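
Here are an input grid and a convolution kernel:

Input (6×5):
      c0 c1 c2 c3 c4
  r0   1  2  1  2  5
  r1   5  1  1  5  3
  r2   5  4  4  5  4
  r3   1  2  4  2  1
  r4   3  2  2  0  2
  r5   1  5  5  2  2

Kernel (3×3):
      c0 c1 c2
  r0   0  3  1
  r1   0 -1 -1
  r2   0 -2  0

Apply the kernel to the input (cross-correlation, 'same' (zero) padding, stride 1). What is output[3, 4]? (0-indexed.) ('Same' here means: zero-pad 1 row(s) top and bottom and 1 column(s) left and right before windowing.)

The receptive field on the zero-padded input at this output position is [5 4 0 / 2 1 0 / 0 2 0]. Elementwise product with the kernel and sum: 4·3 + 0·1 + 1·-1 + 0·-1 + 2·-2.

7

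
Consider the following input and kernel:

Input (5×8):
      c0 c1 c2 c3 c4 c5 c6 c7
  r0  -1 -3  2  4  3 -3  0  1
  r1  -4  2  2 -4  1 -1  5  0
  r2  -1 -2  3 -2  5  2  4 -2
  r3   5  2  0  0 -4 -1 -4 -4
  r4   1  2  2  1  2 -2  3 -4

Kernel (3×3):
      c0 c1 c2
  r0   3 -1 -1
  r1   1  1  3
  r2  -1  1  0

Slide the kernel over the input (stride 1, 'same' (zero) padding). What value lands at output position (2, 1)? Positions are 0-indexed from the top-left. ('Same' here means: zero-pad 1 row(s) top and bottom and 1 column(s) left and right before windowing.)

-13

The receptive field on the zero-padded input at this output position is [-4 2 2 / -1 -2 3 / 5 2 0]. Elementwise product with the kernel and sum: -4·3 + 2·-1 + 2·-1 + -1·1 + -2·1 + 3·3 + 5·-1 + 2·1.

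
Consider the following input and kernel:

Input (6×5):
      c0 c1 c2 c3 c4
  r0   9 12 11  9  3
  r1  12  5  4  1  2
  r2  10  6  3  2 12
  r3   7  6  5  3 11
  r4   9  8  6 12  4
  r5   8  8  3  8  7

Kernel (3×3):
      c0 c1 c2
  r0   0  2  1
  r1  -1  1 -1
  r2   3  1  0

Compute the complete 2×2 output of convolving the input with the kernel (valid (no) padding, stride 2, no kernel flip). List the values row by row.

Output[0,0]: The receptive field on the input at this output position is [9 12 11 / 12 5 4 / 10 6 3]. Elementwise product with the kernel and sum: 12·2 + 11·1 + 12·-1 + 5·1 + 4·-1 + 10·3 + 6·1.
Output[0,1]: The receptive field on the input at this output position is [11 9 3 / 4 1 2 / 3 2 12]. Elementwise product with the kernel and sum: 9·2 + 3·1 + 4·-1 + 1·1 + 2·-1 + 3·3 + 2·1.

60 27
44 33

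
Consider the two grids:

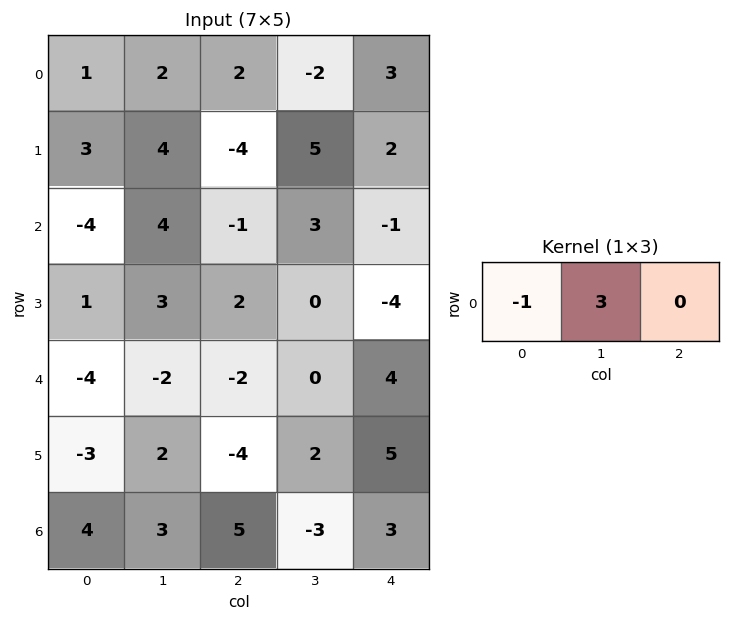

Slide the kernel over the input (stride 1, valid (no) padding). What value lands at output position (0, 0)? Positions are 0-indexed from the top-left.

5

The receptive field on the input at this output position is [1 2 2]. Elementwise product with the kernel and sum: 1·-1 + 2·3.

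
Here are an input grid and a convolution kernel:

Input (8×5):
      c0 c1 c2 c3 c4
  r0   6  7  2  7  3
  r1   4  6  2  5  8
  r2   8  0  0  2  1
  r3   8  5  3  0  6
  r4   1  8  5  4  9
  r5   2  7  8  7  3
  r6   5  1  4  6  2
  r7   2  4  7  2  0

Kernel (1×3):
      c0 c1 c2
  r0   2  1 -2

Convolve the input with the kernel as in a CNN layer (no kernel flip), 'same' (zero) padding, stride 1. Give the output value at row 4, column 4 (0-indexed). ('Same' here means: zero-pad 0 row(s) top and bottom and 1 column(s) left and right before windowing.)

17

The receptive field on the zero-padded input at this output position is [4 9 0]. Elementwise product with the kernel and sum: 4·2 + 9·1 + 0·-2.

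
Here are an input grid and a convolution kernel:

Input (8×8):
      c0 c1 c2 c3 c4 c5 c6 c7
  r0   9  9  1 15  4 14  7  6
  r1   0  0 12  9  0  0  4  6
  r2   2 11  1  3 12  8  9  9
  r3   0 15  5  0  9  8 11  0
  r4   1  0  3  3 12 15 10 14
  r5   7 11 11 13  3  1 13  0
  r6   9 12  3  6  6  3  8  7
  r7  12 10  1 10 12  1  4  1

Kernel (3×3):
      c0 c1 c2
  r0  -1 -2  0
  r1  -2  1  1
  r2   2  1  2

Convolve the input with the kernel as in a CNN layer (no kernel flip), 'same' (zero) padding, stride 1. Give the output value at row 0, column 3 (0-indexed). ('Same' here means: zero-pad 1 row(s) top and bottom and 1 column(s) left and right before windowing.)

50

The receptive field on the zero-padded input at this output position is [0 0 0 / 1 15 4 / 12 9 0]. Elementwise product with the kernel and sum: 0·-1 + 0·-2 + 1·-2 + 15·1 + 4·1 + 12·2 + 9·1 + 0·2.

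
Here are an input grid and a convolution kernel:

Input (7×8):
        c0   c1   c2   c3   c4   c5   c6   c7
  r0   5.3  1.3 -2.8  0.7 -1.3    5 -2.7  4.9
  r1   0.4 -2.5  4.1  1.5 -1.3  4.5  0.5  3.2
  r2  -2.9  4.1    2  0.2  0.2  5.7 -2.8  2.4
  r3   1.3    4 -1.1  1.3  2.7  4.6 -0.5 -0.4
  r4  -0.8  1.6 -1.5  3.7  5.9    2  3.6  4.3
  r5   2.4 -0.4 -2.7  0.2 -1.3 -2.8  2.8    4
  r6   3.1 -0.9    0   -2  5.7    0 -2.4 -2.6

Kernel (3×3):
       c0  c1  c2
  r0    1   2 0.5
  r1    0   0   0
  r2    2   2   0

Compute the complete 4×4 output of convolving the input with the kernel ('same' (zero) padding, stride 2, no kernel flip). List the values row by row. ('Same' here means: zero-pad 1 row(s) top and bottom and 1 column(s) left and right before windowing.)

0.8 3.2 0.4 10
2.15 12.25 9.15 15.3
9.4 -3.75 6.8 3.4
4.6 -5.7 -3.8 4.8

Output[0,0]: The receptive field on the zero-padded input at this output position is [0 0 0 / 0 5.3 1.3 / 0 0.4 -2.5]. Elementwise product with the kernel and sum: 0·1 + 0·2 + 0·0.5 + 0·2 + 0.4·2.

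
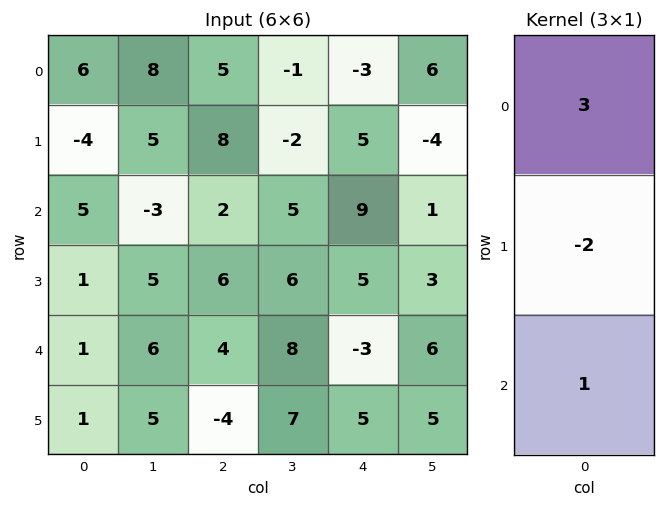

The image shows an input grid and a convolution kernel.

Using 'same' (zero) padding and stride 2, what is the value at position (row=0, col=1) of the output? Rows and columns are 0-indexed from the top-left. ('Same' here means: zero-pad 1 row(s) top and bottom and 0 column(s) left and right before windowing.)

The receptive field on the zero-padded input at this output position is [0 / 5 / 8]. Elementwise product with the kernel and sum: 0·3 + 5·-2 + 8·1.

-2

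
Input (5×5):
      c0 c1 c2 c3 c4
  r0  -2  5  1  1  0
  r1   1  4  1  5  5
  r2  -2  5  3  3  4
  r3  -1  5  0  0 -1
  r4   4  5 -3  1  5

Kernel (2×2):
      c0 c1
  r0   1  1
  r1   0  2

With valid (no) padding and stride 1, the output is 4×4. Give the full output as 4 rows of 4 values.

11 8 12 11
15 11 12 18
13 8 6 5
14 -1 2 9

Output[0,0]: The receptive field on the input at this output position is [-2 5 / 1 4]. Elementwise product with the kernel and sum: -2·1 + 5·1 + 4·2.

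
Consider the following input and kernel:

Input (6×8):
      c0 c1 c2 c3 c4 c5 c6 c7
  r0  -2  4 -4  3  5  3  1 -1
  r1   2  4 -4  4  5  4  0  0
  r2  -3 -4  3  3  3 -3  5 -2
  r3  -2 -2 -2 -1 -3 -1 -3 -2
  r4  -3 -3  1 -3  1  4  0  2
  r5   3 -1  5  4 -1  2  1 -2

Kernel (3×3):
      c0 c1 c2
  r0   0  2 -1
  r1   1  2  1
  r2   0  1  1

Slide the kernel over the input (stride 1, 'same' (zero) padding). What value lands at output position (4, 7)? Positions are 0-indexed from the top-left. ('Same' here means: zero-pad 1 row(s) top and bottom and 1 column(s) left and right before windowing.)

-2

The receptive field on the zero-padded input at this output position is [-3 -2 0 / 0 2 0 / 1 -2 0]. Elementwise product with the kernel and sum: -2·2 + 0·-1 + 0·1 + 2·2 + 0·1 + -2·1 + 0·1.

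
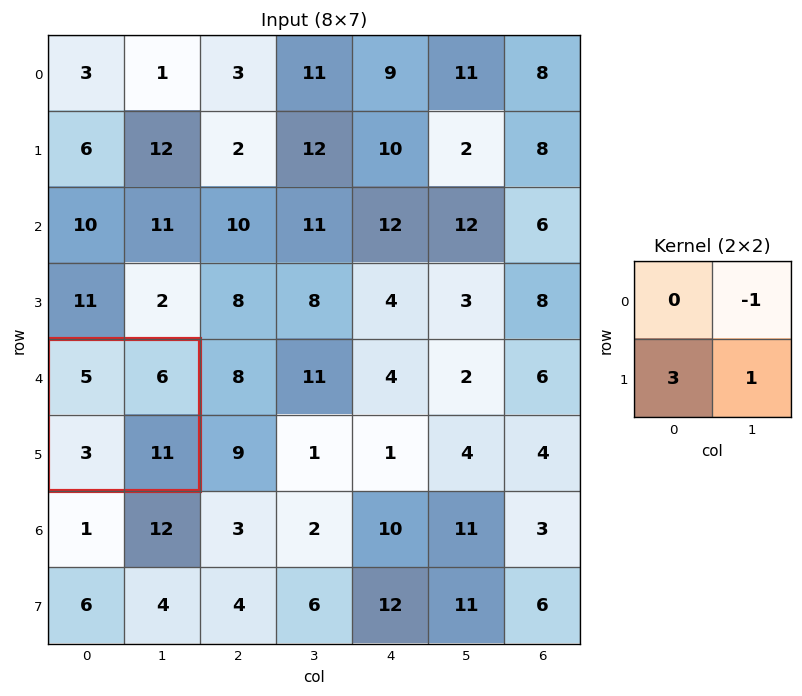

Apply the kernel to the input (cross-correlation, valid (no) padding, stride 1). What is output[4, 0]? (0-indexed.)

The receptive field on the input at this output position is [5 6 / 3 11]. Elementwise product with the kernel and sum: 6·-1 + 3·3 + 11·1.

14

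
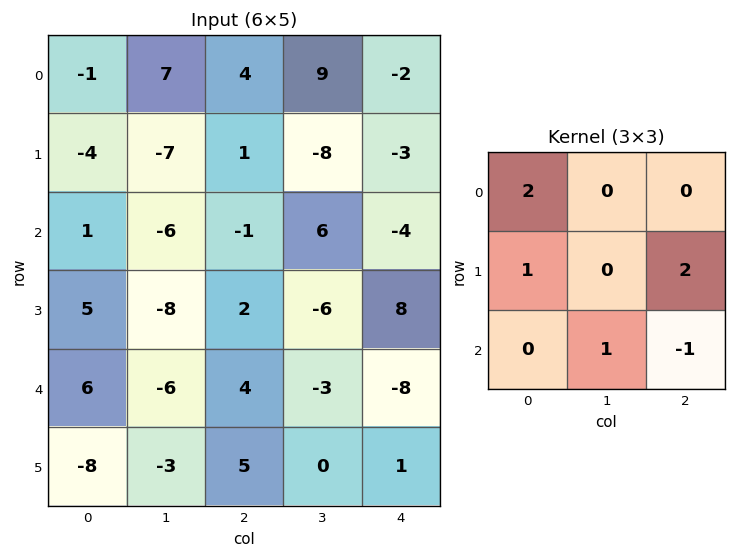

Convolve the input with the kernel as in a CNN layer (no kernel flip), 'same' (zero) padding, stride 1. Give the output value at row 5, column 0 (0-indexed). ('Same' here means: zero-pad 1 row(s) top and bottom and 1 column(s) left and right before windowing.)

-6

The receptive field on the zero-padded input at this output position is [0 6 -6 / 0 -8 -3 / 0 0 0]. Elementwise product with the kernel and sum: 0·2 + 0·1 + -3·2 + 0·1 + 0·-1.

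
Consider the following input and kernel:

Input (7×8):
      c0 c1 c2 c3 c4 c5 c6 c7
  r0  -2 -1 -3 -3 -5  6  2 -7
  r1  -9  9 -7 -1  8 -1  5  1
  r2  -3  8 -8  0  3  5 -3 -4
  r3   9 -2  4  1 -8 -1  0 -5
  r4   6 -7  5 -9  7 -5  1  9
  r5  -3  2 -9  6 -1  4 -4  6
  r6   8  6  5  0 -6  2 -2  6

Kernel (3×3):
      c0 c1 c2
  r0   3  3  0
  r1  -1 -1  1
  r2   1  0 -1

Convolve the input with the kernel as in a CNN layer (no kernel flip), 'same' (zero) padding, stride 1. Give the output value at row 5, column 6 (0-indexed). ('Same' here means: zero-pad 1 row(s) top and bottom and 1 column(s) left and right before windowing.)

-10

The receptive field on the zero-padded input at this output position is [-5 1 9 / 4 -4 6 / 2 -2 6]. Elementwise product with the kernel and sum: -5·3 + 1·3 + 4·-1 + -4·-1 + 6·1 + 2·1 + 6·-1.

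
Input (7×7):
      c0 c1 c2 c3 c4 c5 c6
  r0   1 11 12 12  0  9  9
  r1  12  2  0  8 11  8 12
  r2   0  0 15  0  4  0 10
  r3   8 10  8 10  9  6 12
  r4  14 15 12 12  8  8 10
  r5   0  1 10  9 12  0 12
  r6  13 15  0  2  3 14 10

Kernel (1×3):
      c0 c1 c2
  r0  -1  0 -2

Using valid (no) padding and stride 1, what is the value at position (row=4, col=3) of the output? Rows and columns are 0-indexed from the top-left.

The receptive field on the input at this output position is [12 8 8]. Elementwise product with the kernel and sum: 12·-1 + 8·-2.

-28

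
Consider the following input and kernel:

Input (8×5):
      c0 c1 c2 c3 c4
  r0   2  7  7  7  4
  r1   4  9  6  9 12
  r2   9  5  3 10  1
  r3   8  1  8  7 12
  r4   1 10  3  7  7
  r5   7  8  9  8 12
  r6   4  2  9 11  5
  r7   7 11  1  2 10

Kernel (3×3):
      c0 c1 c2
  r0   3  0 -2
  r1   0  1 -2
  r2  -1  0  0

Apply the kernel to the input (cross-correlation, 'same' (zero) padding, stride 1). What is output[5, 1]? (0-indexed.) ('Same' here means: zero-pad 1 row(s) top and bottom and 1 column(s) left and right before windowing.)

The receptive field on the zero-padded input at this output position is [1 10 3 / 7 8 9 / 4 2 9]. Elementwise product with the kernel and sum: 1·3 + 3·-2 + 8·1 + 9·-2 + 4·-1.

-17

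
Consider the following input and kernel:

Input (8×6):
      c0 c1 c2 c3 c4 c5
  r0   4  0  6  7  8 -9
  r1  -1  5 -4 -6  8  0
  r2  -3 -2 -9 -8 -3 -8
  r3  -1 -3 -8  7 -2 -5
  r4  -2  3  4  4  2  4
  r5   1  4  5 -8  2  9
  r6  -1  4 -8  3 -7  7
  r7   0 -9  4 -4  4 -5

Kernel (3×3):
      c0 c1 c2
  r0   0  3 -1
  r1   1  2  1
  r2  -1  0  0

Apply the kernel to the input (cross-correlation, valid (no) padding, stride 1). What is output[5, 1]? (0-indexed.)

23

The receptive field on the input at this output position is [4 5 -8 / 4 -8 3 / -9 4 -4]. Elementwise product with the kernel and sum: 5·3 + -8·-1 + 4·1 + -8·2 + 3·1 + -9·-1.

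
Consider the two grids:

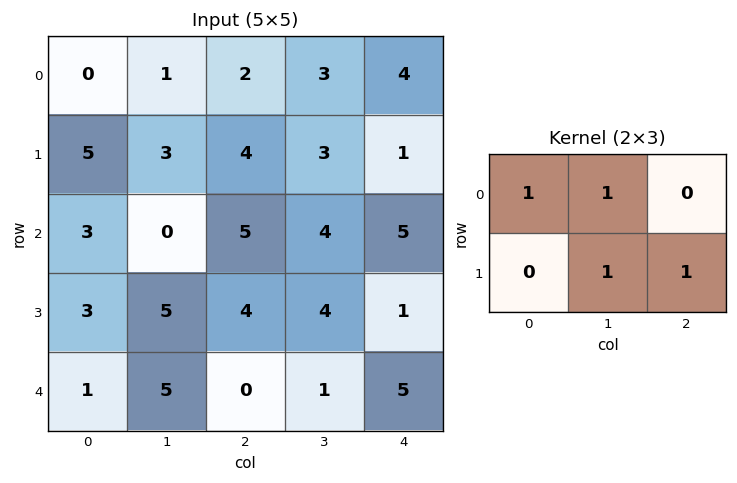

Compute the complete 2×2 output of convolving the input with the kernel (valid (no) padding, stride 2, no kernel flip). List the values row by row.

8 9
12 14

Output[0,0]: The receptive field on the input at this output position is [0 1 2 / 5 3 4]. Elementwise product with the kernel and sum: 0·1 + 1·1 + 3·1 + 4·1.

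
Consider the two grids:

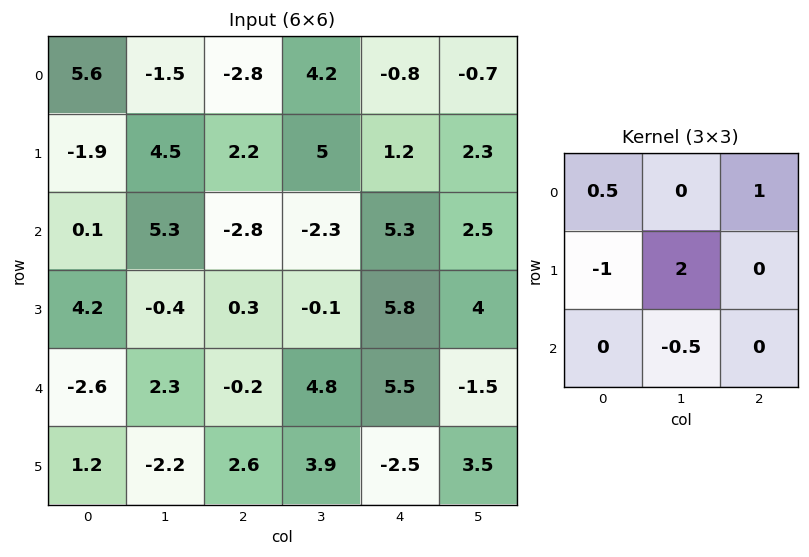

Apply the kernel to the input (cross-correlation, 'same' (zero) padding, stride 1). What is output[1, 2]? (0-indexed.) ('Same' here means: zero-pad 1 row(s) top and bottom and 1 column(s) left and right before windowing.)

4.75

The receptive field on the zero-padded input at this output position is [-1.5 -2.8 4.2 / 4.5 2.2 5 / 5.3 -2.8 -2.3]. Elementwise product with the kernel and sum: -1.5·0.5 + 4.2·1 + 4.5·-1 + 2.2·2 + -2.8·-0.5.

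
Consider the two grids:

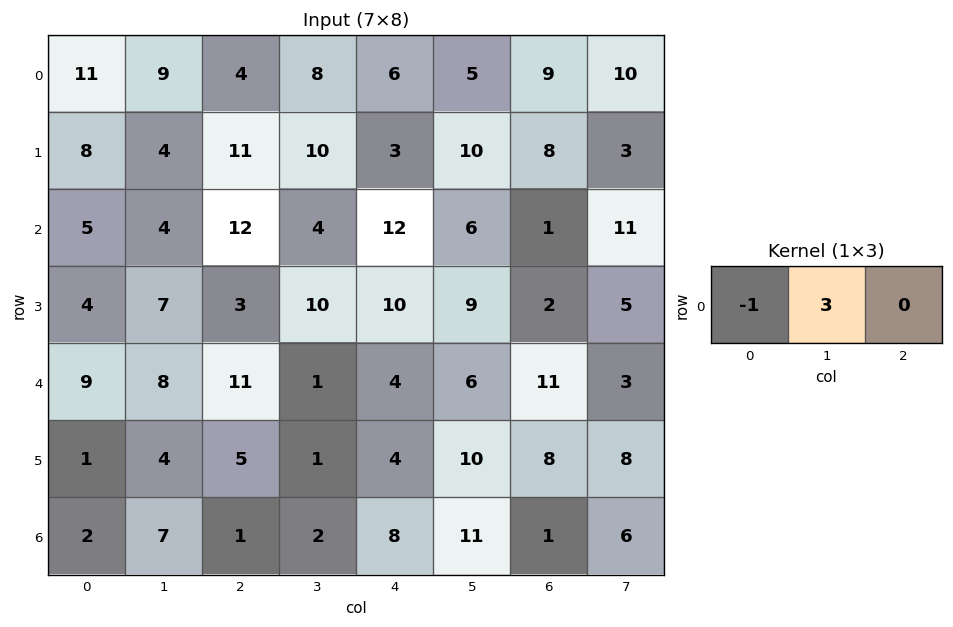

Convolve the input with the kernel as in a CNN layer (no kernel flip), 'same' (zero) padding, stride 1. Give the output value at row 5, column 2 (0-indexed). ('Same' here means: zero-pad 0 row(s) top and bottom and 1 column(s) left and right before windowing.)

11

The receptive field on the zero-padded input at this output position is [4 5 1]. Elementwise product with the kernel and sum: 4·-1 + 5·3.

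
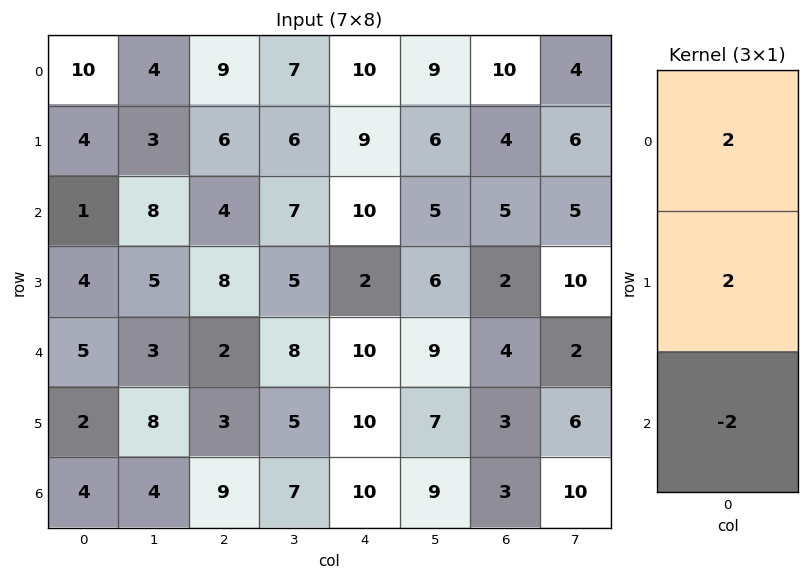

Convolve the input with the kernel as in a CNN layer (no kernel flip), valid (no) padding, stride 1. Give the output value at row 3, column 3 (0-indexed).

16

The receptive field on the input at this output position is [5 / 8 / 5]. Elementwise product with the kernel and sum: 5·2 + 8·2 + 5·-2.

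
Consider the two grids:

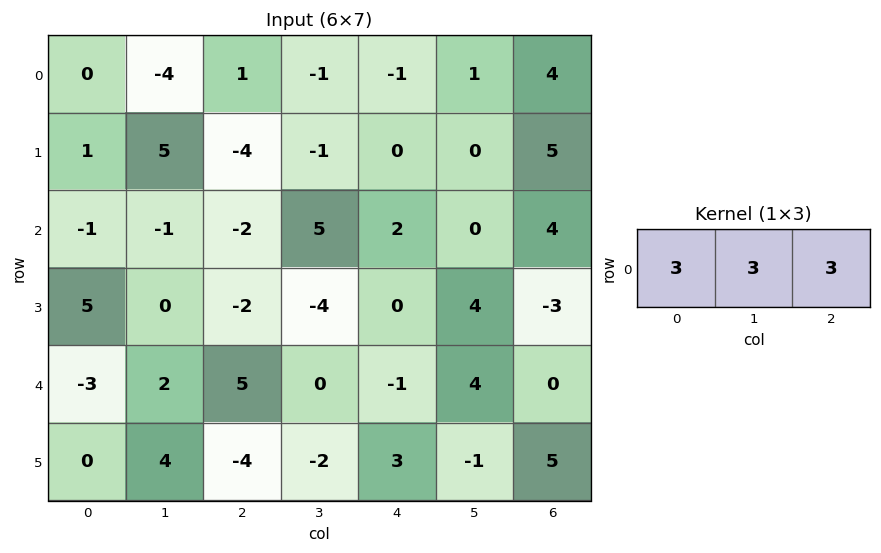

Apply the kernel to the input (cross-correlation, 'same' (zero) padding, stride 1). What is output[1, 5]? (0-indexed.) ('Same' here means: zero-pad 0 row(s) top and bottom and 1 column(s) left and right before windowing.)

The receptive field on the zero-padded input at this output position is [0 0 5]. Elementwise product with the kernel and sum: 0·3 + 0·3 + 5·3.

15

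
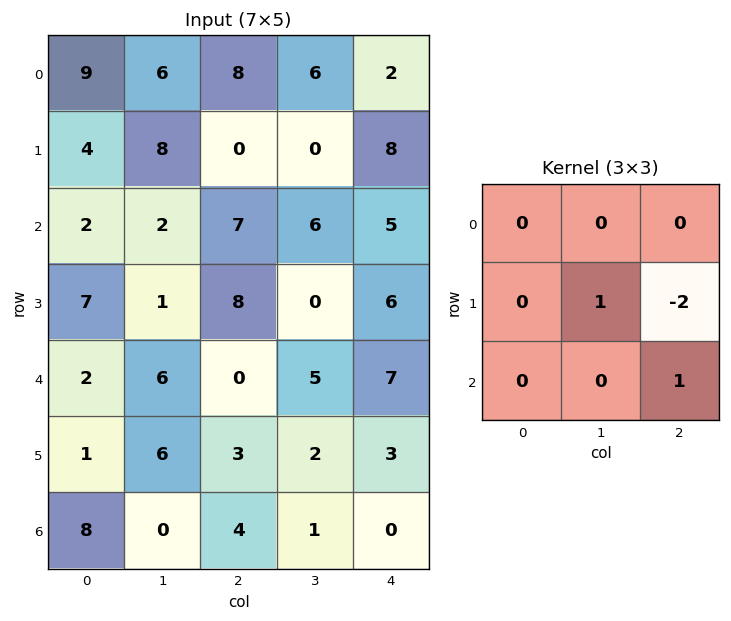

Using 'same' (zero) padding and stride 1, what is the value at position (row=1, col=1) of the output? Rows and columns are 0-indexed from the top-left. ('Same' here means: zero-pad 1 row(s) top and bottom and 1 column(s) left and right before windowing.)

The receptive field on the zero-padded input at this output position is [9 6 8 / 4 8 0 / 2 2 7]. Elementwise product with the kernel and sum: 8·1 + 0·-2 + 7·1.

15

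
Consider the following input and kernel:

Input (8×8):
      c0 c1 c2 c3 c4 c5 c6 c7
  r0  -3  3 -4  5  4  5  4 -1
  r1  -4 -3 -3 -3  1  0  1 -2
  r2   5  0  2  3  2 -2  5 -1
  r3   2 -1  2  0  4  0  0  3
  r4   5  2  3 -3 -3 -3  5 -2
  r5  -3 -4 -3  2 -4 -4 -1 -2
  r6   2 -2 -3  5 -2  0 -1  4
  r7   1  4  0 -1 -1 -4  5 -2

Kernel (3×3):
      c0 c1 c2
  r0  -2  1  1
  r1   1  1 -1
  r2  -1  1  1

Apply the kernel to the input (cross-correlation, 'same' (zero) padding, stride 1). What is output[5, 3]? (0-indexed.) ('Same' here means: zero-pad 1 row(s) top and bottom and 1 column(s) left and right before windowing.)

-3

The receptive field on the zero-padded input at this output position is [3 -3 -3 / -3 2 -4 / -3 5 -2]. Elementwise product with the kernel and sum: 3·-2 + -3·1 + -3·1 + -3·1 + 2·1 + -4·-1 + -3·-1 + 5·1 + -2·1.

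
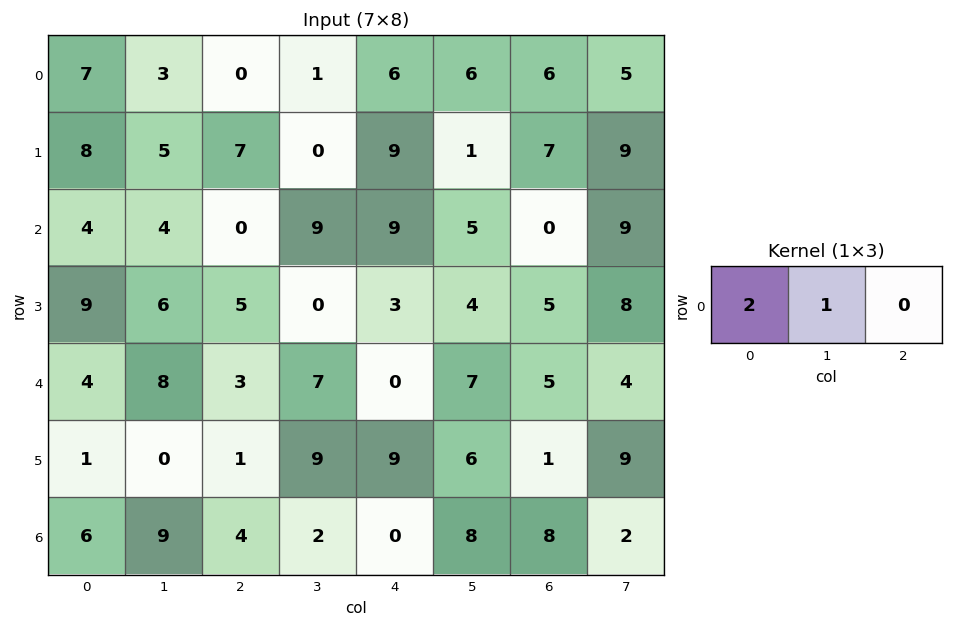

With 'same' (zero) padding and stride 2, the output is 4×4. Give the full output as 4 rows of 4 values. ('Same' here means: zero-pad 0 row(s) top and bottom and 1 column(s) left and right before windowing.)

7 6 8 18
4 8 27 10
4 19 14 19
6 22 4 24

Output[0,0]: The receptive field on the zero-padded input at this output position is [0 7 3]. Elementwise product with the kernel and sum: 0·2 + 7·1.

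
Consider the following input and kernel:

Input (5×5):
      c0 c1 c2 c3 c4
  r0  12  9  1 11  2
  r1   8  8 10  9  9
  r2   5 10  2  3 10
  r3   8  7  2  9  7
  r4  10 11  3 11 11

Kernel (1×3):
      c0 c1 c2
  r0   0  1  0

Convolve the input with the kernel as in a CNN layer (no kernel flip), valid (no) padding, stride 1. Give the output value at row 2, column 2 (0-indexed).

3

The receptive field on the input at this output position is [2 3 10]. Elementwise product with the kernel and sum: 3·1.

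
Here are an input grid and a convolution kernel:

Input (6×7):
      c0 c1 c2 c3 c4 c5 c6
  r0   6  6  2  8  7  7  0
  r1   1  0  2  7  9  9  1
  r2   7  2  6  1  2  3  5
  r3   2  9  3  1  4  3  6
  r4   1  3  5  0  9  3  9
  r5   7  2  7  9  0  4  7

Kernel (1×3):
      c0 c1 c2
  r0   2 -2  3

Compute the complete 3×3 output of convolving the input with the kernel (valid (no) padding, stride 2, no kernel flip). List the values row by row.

Output[0,0]: The receptive field on the input at this output position is [6 6 2]. Elementwise product with the kernel and sum: 6·2 + 6·-2 + 2·3.

6 9 0
28 16 13
11 37 39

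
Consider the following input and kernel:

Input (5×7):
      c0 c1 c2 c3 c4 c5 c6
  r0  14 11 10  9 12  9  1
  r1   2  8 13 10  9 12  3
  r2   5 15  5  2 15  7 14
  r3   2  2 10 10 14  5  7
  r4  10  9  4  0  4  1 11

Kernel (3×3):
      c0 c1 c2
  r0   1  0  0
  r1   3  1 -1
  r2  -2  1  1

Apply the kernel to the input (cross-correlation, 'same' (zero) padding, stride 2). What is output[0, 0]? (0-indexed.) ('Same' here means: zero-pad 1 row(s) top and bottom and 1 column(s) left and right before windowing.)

13

The receptive field on the zero-padded input at this output position is [0 0 0 / 0 14 11 / 0 2 8]. Elementwise product with the kernel and sum: 0·1 + 0·3 + 14·1 + 11·-1 + 0·-2 + 2·1 + 8·1.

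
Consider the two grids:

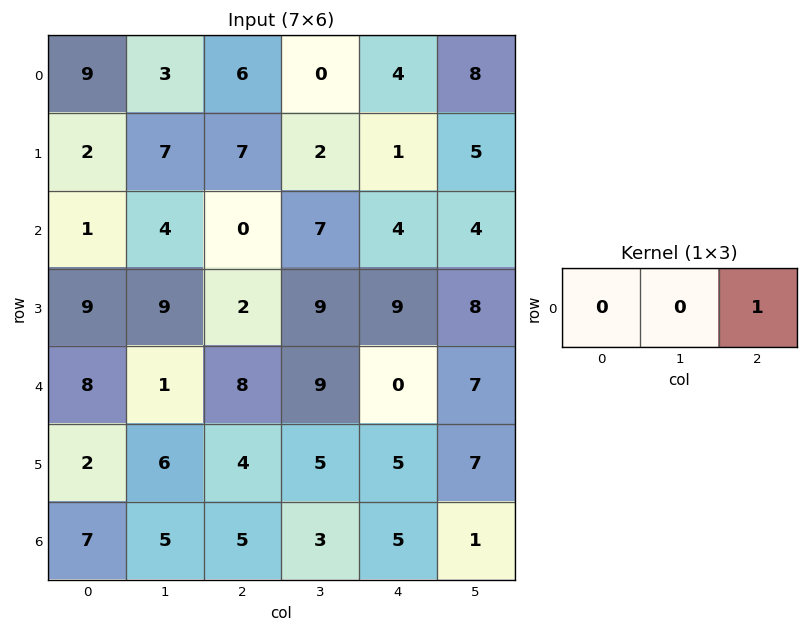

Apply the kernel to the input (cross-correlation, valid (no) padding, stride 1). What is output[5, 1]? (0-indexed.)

5

The receptive field on the input at this output position is [6 4 5]. Elementwise product with the kernel and sum: 5·1.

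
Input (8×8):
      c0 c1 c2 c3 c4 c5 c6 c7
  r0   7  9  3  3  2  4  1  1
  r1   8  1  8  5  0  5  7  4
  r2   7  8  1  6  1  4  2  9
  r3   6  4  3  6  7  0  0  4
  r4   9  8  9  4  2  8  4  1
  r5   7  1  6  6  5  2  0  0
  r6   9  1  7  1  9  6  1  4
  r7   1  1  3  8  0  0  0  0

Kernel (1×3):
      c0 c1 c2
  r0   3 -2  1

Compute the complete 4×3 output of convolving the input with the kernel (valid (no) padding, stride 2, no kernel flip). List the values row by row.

6 5 -1
6 -8 -3
20 21 -6
32 28 16

Output[0,0]: The receptive field on the input at this output position is [7 9 3]. Elementwise product with the kernel and sum: 7·3 + 9·-2 + 3·1.
Output[0,1]: The receptive field on the input at this output position is [3 3 2]. Elementwise product with the kernel and sum: 3·3 + 3·-2 + 2·1.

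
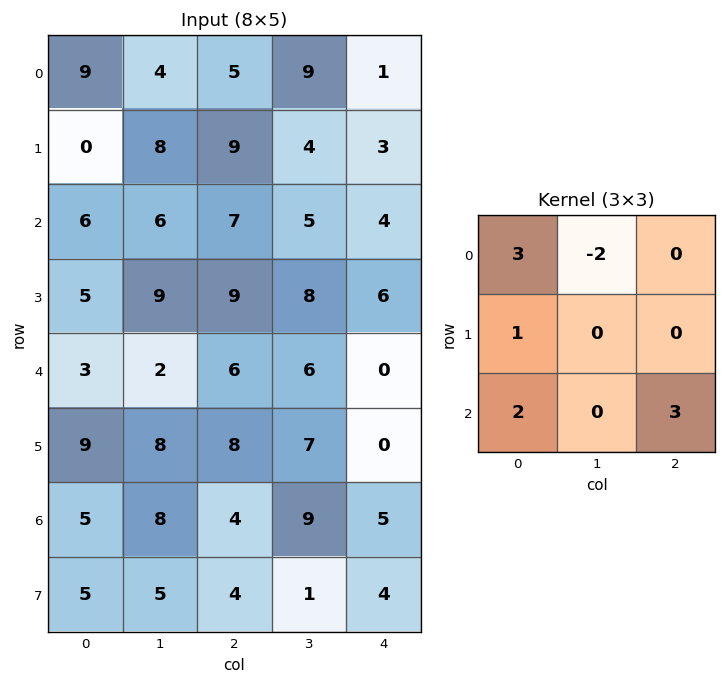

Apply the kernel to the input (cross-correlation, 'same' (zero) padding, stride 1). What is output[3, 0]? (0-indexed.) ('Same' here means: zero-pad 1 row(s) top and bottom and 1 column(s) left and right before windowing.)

-6

The receptive field on the zero-padded input at this output position is [0 6 6 / 0 5 9 / 0 3 2]. Elementwise product with the kernel and sum: 0·3 + 6·-2 + 0·1 + 0·2 + 2·3.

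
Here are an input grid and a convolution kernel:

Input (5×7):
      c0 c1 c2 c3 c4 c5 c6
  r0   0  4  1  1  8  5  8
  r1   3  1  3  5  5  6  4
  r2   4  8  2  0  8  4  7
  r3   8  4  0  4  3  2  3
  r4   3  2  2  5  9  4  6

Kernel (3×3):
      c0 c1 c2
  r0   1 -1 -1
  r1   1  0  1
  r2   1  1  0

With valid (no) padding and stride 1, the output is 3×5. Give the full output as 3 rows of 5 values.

Output[0,0]: The receptive field on the input at this output position is [0 4 1 / 3 1 3 / 4 8 2]. Elementwise product with the kernel and sum: 0·1 + 4·-1 + 1·-1 + 3·1 + 3·1 + 4·1 + 8·1.

13 18 2 7 16
17 5 7 5 15
7 18 4 8 16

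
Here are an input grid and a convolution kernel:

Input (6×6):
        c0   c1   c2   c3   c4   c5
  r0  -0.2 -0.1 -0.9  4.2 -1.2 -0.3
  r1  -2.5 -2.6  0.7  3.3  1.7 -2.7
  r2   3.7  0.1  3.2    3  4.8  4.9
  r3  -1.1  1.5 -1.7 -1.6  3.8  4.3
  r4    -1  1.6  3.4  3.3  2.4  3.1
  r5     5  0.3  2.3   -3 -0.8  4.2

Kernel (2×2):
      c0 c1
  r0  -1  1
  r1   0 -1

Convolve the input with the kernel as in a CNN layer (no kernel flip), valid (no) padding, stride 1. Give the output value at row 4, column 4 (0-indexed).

The receptive field on the input at this output position is [2.4 3.1 / -0.8 4.2]. Elementwise product with the kernel and sum: 2.4·-1 + 3.1·1 + 4.2·-1.

-3.5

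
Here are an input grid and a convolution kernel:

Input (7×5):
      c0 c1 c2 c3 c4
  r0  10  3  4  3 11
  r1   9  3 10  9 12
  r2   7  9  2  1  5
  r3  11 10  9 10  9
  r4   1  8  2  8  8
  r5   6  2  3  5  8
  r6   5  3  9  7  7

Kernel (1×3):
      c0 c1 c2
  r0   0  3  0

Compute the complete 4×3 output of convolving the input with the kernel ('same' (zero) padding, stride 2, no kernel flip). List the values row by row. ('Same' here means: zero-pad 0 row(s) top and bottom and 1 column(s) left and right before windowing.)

Output[0,0]: The receptive field on the zero-padded input at this output position is [0 10 3]. Elementwise product with the kernel and sum: 10·3.
Output[0,1]: The receptive field on the zero-padded input at this output position is [3 4 3]. Elementwise product with the kernel and sum: 4·3.

30 12 33
21 6 15
3 6 24
15 27 21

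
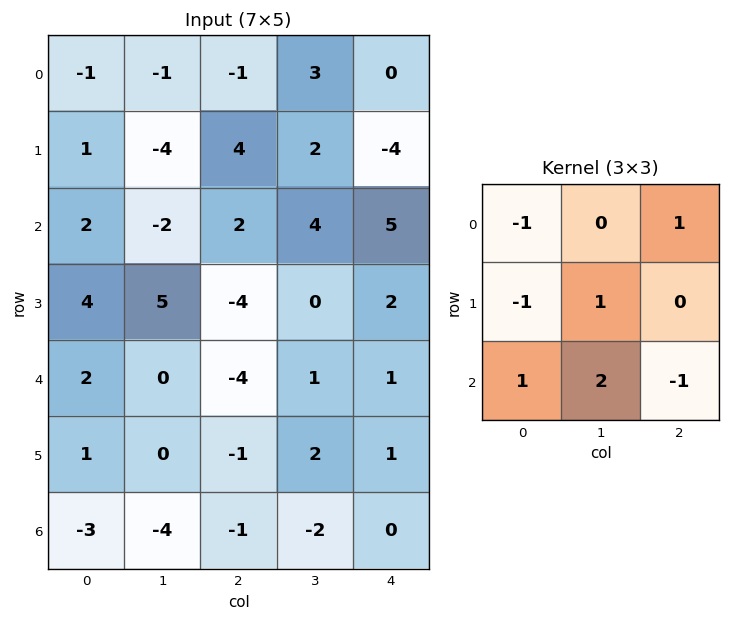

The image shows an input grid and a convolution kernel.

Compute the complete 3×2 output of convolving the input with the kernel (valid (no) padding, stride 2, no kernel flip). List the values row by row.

-9 4
7 4
-17 3

Output[0,0]: The receptive field on the input at this output position is [-1 -1 -1 / 1 -4 4 / 2 -2 2]. Elementwise product with the kernel and sum: -1·-1 + -1·1 + 1·-1 + -4·1 + 2·1 + -2·2 + 2·-1.
Output[0,1]: The receptive field on the input at this output position is [-1 3 0 / 4 2 -4 / 2 4 5]. Elementwise product with the kernel and sum: -1·-1 + 0·1 + 4·-1 + 2·1 + 2·1 + 4·2 + 5·-1.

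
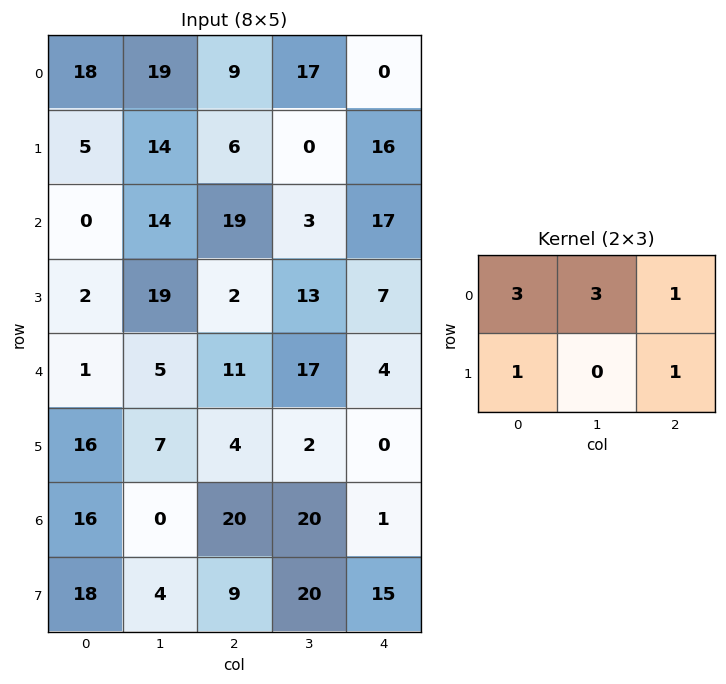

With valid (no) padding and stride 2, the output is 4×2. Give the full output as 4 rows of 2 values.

131 100
65 92
49 92
95 145

Output[0,0]: The receptive field on the input at this output position is [18 19 9 / 5 14 6]. Elementwise product with the kernel and sum: 18·3 + 19·3 + 9·1 + 5·1 + 6·1.
Output[0,1]: The receptive field on the input at this output position is [9 17 0 / 6 0 16]. Elementwise product with the kernel and sum: 9·3 + 17·3 + 0·1 + 6·1 + 16·1.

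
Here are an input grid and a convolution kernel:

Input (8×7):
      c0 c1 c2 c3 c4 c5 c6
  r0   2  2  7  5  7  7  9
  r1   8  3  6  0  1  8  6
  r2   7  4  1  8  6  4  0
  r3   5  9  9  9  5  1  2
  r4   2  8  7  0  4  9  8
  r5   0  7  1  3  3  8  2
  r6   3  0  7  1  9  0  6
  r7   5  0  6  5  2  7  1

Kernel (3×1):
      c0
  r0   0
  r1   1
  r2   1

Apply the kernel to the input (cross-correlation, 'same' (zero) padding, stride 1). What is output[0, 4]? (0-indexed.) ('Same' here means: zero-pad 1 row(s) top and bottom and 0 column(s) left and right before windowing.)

The receptive field on the zero-padded input at this output position is [0 / 7 / 1]. Elementwise product with the kernel and sum: 7·1 + 1·1.

8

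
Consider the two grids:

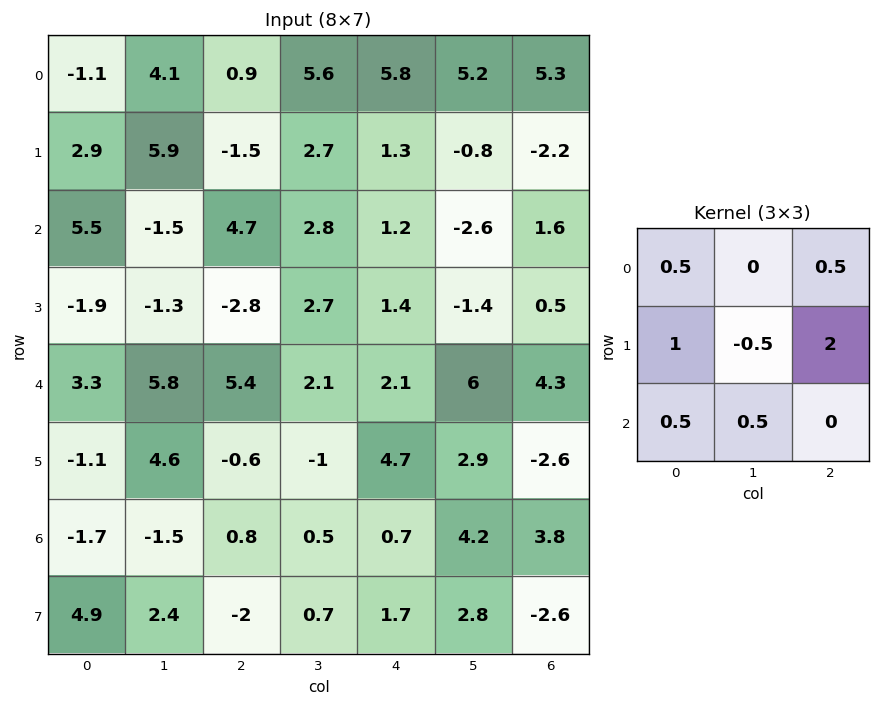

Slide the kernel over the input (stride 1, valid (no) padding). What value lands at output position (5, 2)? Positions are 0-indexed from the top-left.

The receptive field on the input at this output position is [-0.6 -1 4.7 / 0.8 0.5 0.7 / -2 0.7 1.7]. Elementwise product with the kernel and sum: -0.6·0.5 + 4.7·0.5 + 0.8·1 + 0.5·-0.5 + 0.7·2 + -2·0.5 + 0.7·0.5.

3.35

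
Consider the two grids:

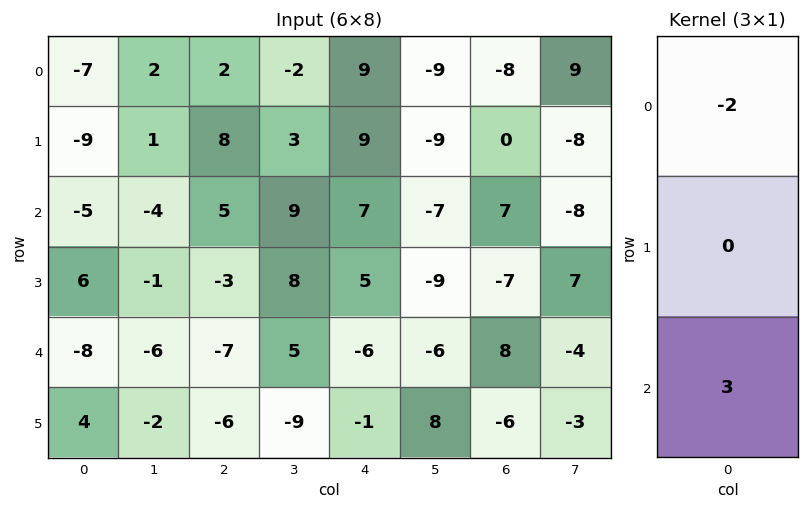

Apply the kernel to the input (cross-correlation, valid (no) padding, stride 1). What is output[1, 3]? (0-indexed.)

18

The receptive field on the input at this output position is [3 / 9 / 8]. Elementwise product with the kernel and sum: 3·-2 + 8·3.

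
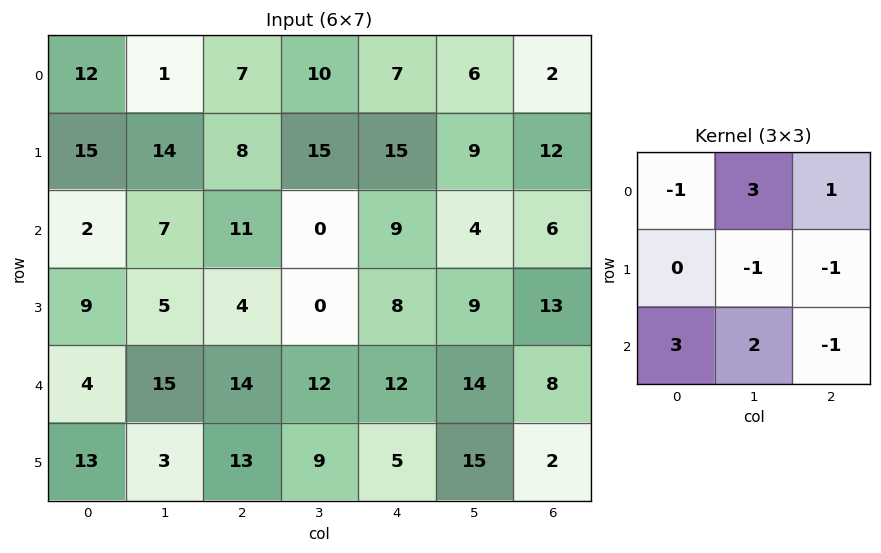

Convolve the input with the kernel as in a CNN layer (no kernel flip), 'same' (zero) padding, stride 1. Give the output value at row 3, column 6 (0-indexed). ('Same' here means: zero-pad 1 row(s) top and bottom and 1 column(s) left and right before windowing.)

The receptive field on the zero-padded input at this output position is [4 6 0 / 9 13 0 / 14 8 0]. Elementwise product with the kernel and sum: 4·-1 + 6·3 + 0·1 + 13·-1 + 0·-1 + 14·3 + 8·2 + 0·-1.

59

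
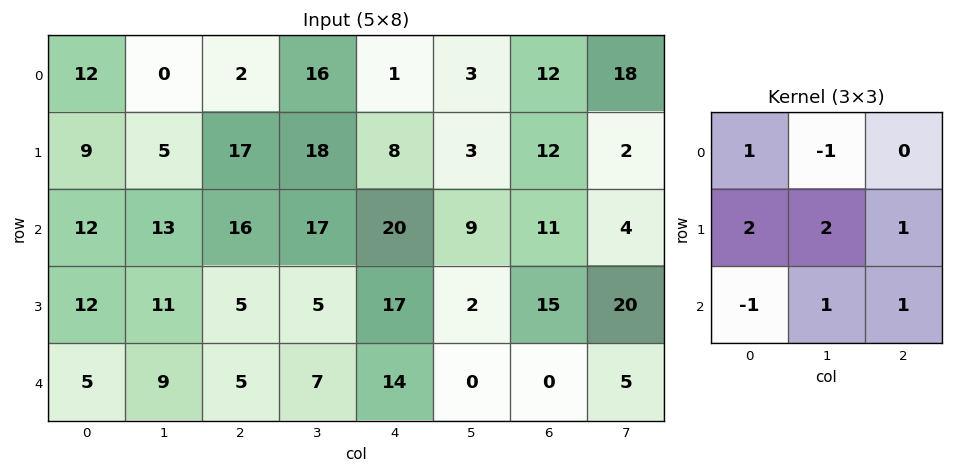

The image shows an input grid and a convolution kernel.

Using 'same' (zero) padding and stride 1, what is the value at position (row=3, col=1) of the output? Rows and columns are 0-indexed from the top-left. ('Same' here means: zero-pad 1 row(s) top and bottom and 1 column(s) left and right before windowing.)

59

The receptive field on the zero-padded input at this output position is [12 13 16 / 12 11 5 / 5 9 5]. Elementwise product with the kernel and sum: 12·1 + 13·-1 + 12·2 + 11·2 + 5·1 + 5·-1 + 9·1 + 5·1.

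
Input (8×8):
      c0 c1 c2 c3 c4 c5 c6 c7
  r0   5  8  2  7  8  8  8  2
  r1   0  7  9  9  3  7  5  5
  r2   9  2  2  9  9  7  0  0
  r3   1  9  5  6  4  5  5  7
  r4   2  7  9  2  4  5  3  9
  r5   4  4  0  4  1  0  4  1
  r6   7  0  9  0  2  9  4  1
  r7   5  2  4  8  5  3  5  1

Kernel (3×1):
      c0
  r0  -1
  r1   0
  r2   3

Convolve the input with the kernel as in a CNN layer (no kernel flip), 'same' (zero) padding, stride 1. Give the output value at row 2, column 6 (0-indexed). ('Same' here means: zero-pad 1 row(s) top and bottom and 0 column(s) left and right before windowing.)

10

The receptive field on the zero-padded input at this output position is [5 / 0 / 5]. Elementwise product with the kernel and sum: 5·-1 + 5·3.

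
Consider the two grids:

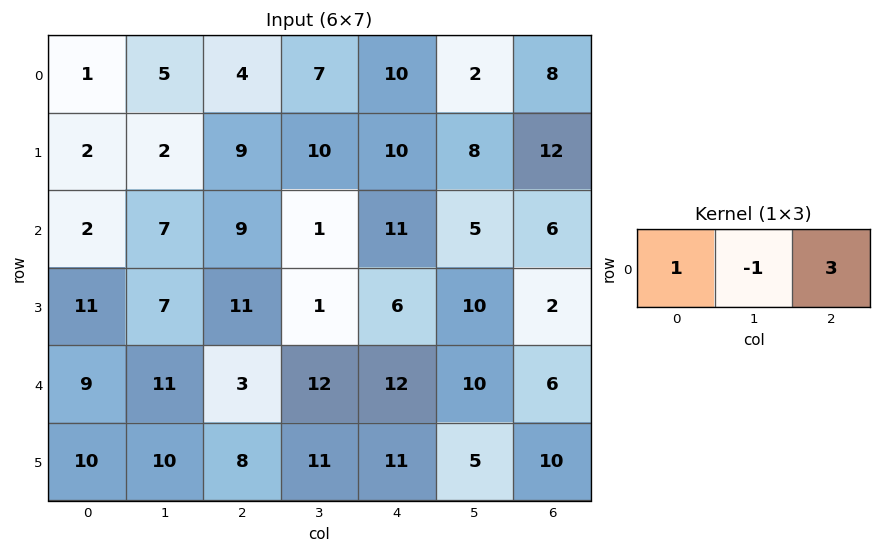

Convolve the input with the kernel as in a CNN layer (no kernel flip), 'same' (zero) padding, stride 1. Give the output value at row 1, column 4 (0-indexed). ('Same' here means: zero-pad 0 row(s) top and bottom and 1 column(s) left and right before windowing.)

24

The receptive field on the zero-padded input at this output position is [10 10 8]. Elementwise product with the kernel and sum: 10·1 + 10·-1 + 8·3.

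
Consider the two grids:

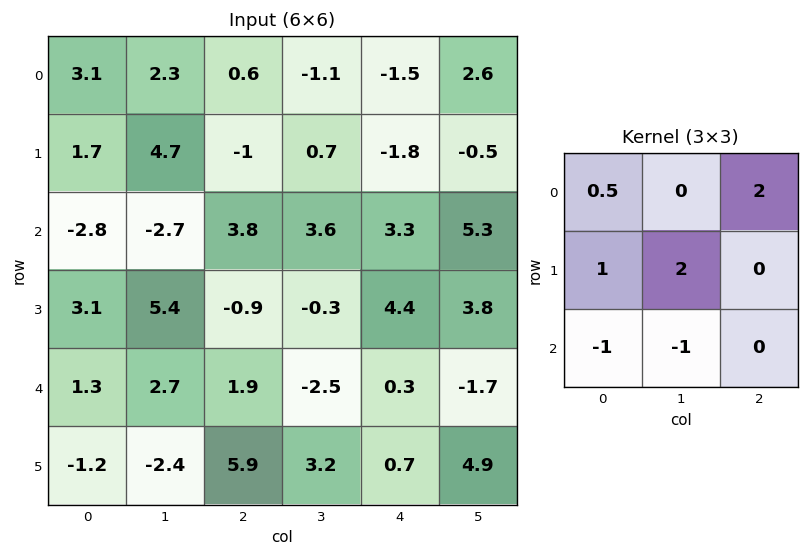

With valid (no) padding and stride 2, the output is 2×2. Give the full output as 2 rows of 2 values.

Output[0,0]: The receptive field on the input at this output position is [3.1 2.3 0.6 / 1.7 4.7 -1 / -2.8 -2.7 3.8]. Elementwise product with the kernel and sum: 3.1·0.5 + 0.6·2 + 1.7·1 + 4.7·2 + -2.8·-1 + -2.7·-1.
Output[0,1]: The receptive field on the input at this output position is [0.6 -1.1 -1.5 / -1 0.7 -1.8 / 3.8 3.6 3.3]. Elementwise product with the kernel and sum: 0.6·0.5 + -1.5·2 + -1·1 + 0.7·2 + 3.8·-1 + 3.6·-1.

19.35 -9.7
16.1 7.6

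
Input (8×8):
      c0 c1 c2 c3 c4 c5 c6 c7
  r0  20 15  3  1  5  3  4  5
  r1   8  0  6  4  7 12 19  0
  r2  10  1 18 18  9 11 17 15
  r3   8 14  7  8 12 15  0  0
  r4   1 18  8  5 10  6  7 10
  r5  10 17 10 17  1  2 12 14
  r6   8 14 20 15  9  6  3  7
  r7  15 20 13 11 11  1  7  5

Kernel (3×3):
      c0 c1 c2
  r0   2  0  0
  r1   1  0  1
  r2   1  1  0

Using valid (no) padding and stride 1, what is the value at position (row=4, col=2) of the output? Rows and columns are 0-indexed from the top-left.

62

The receptive field on the input at this output position is [8 5 10 / 10 17 1 / 20 15 9]. Elementwise product with the kernel and sum: 8·2 + 10·1 + 1·1 + 20·1 + 15·1.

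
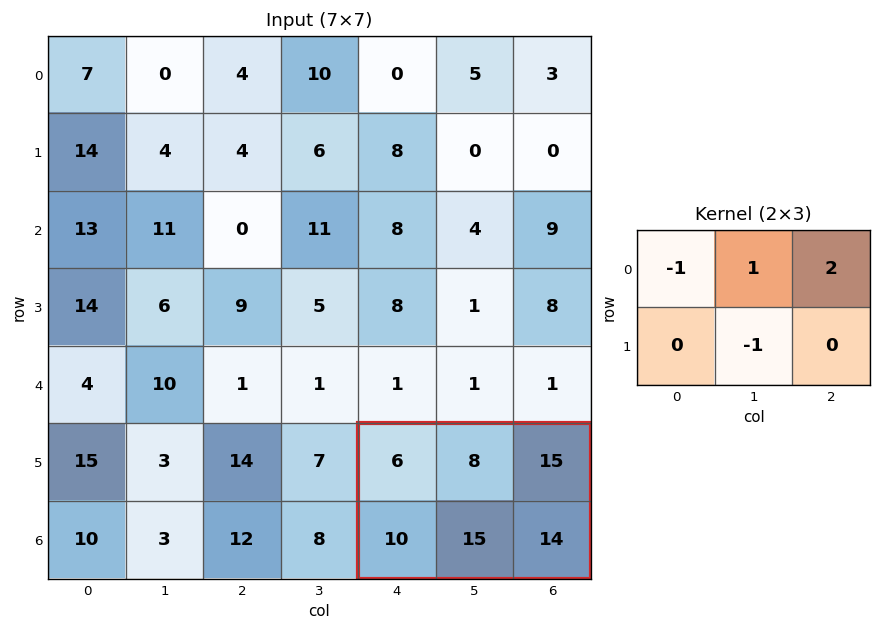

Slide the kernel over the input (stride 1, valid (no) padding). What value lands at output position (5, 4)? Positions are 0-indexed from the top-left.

The receptive field on the input at this output position is [6 8 15 / 10 15 14]. Elementwise product with the kernel and sum: 6·-1 + 8·1 + 15·2 + 15·-1.

17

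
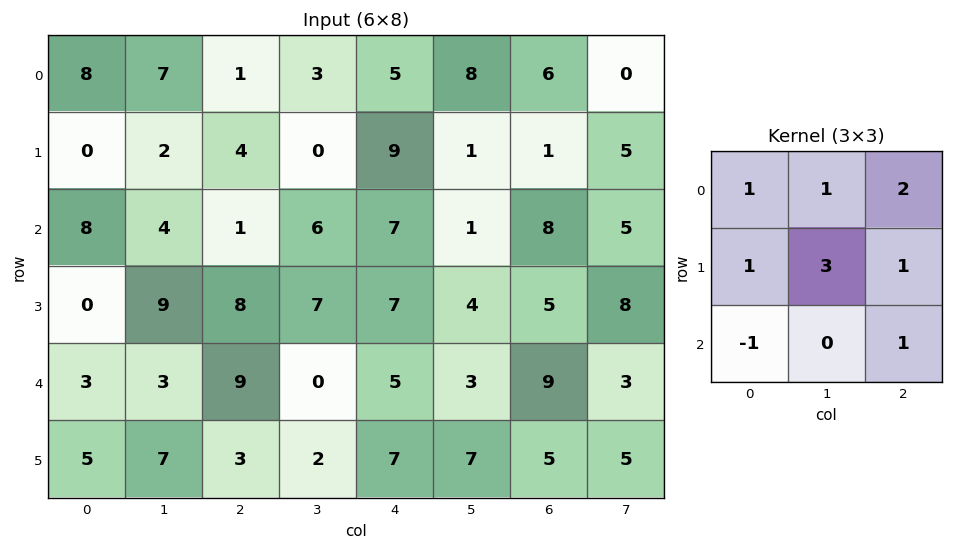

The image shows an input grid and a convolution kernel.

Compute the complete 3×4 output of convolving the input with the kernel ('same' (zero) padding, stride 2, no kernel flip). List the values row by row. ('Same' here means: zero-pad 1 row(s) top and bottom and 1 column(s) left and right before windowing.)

33 11 27 30
41 17 36 46
37 56 45 56

Output[0,0]: The receptive field on the zero-padded input at this output position is [0 0 0 / 0 8 7 / 0 0 2]. Elementwise product with the kernel and sum: 0·1 + 0·1 + 0·2 + 0·1 + 8·3 + 7·1 + 0·-1 + 2·1.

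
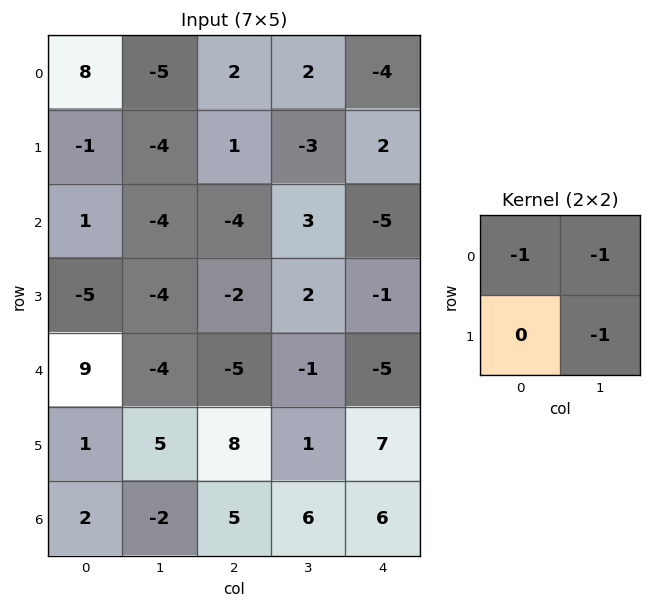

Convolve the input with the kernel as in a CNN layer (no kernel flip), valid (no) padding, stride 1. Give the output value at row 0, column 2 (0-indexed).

The receptive field on the input at this output position is [2 2 / 1 -3]. Elementwise product with the kernel and sum: 2·-1 + 2·-1 + -3·-1.

-1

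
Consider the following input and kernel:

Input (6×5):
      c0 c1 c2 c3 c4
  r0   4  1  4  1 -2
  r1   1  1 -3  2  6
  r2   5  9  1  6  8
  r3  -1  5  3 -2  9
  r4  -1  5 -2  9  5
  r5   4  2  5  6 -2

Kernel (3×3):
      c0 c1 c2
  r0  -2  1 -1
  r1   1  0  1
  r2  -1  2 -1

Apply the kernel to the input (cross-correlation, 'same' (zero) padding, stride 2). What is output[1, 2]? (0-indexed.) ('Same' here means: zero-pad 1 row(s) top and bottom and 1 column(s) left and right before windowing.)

The receptive field on the zero-padded input at this output position is [2 6 0 / 6 8 0 / -2 9 0]. Elementwise product with the kernel and sum: 2·-2 + 6·1 + 0·-1 + 6·1 + 0·1 + -2·-1 + 9·2 + 0·-1.

28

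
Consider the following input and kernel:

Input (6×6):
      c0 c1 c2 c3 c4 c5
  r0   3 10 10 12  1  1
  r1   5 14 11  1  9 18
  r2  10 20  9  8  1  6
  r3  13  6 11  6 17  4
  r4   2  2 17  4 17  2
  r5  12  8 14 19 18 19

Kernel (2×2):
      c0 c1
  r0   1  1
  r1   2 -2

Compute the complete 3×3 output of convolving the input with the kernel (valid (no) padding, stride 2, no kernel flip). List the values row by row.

Output[0,0]: The receptive field on the input at this output position is [3 10 / 5 14]. Elementwise product with the kernel and sum: 3·1 + 10·1 + 5·2 + 14·-2.
Output[0,1]: The receptive field on the input at this output position is [10 12 / 11 1]. Elementwise product with the kernel and sum: 10·1 + 12·1 + 11·2 + 1·-2.

-5 42 -16
44 27 33
12 11 17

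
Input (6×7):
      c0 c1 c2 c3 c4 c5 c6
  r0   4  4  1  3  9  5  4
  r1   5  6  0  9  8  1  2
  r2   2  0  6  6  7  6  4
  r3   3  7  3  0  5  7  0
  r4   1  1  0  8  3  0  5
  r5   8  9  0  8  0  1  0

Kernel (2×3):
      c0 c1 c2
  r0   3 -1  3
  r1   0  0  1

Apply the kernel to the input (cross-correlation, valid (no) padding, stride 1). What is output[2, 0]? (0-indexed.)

27

The receptive field on the input at this output position is [2 0 6 / 3 7 3]. Elementwise product with the kernel and sum: 2·3 + 0·-1 + 6·3 + 3·1.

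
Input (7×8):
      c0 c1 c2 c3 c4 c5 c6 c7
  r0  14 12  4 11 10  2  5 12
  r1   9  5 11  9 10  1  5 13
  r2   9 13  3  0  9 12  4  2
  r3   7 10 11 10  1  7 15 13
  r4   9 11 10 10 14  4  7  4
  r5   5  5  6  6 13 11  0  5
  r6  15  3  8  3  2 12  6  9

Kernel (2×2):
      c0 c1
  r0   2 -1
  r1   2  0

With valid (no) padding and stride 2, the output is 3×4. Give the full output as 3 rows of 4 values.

34 19 38 8
19 28 8 36
17 22 50 10

Output[0,0]: The receptive field on the input at this output position is [14 12 / 9 5]. Elementwise product with the kernel and sum: 14·2 + 12·-1 + 9·2.
Output[0,1]: The receptive field on the input at this output position is [4 11 / 11 9]. Elementwise product with the kernel and sum: 4·2 + 11·-1 + 11·2.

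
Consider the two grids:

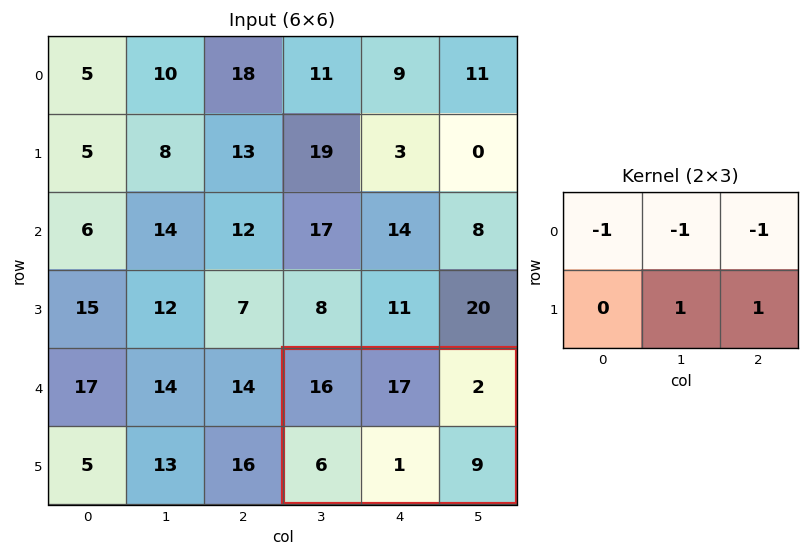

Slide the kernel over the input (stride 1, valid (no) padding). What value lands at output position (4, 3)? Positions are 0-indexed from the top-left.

-25

The receptive field on the input at this output position is [16 17 2 / 6 1 9]. Elementwise product with the kernel and sum: 16·-1 + 17·-1 + 2·-1 + 1·1 + 9·1.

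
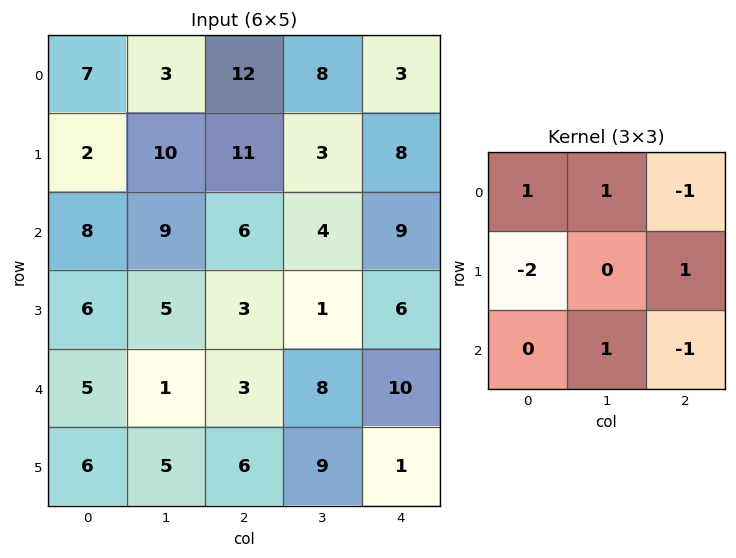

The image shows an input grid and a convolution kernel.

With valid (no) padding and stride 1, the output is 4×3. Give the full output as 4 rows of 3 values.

8 -8 -2
-7 6 -2
0 -3 -1
0 10 10

Output[0,0]: The receptive field on the input at this output position is [7 3 12 / 2 10 11 / 8 9 6]. Elementwise product with the kernel and sum: 7·1 + 3·1 + 12·-1 + 2·-2 + 11·1 + 9·1 + 6·-1.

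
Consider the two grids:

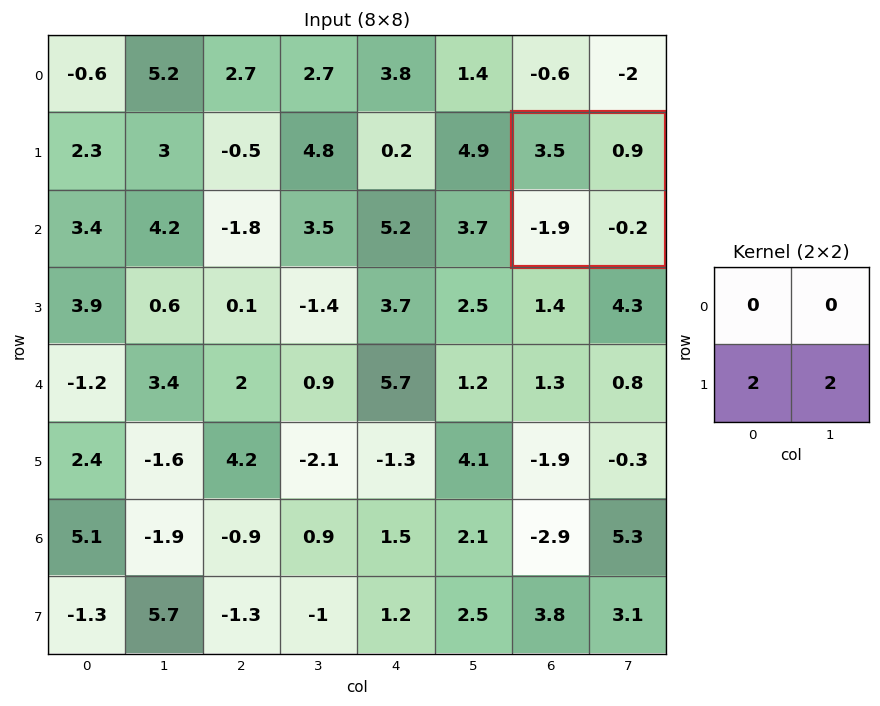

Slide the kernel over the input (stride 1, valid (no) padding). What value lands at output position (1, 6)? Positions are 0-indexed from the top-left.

-4.2

The receptive field on the input at this output position is [3.5 0.9 / -1.9 -0.2]. Elementwise product with the kernel and sum: -1.9·2 + -0.2·2.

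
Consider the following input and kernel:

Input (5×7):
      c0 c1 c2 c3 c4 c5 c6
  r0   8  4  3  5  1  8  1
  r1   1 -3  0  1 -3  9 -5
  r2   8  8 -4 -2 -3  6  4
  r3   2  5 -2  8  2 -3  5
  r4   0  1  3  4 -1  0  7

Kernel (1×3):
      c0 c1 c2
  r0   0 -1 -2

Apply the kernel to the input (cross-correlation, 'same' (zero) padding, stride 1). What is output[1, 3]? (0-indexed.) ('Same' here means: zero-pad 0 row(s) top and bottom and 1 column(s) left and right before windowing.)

5

The receptive field on the zero-padded input at this output position is [0 1 -3]. Elementwise product with the kernel and sum: 1·-1 + -3·-2.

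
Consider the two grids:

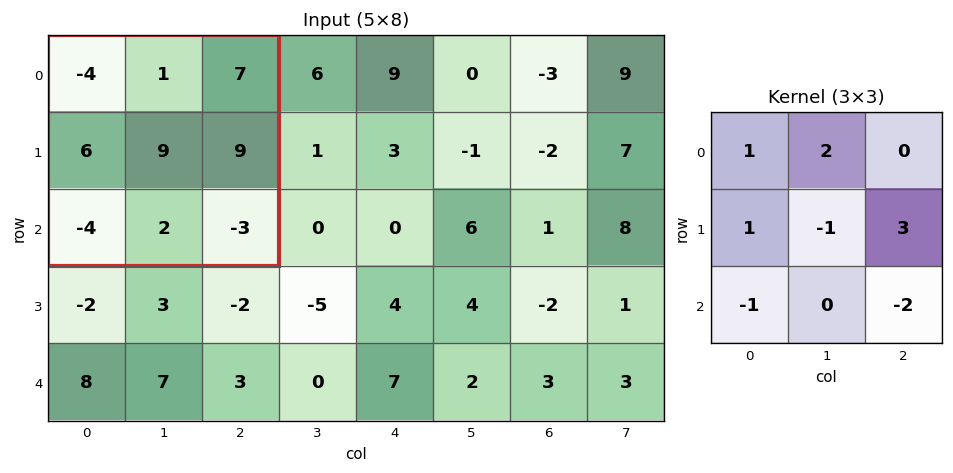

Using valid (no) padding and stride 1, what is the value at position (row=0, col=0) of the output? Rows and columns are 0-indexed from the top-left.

32

The receptive field on the input at this output position is [-4 1 7 / 6 9 9 / -4 2 -3]. Elementwise product with the kernel and sum: -4·1 + 1·2 + 6·1 + 9·-1 + 9·3 + -4·-1 + -3·-2.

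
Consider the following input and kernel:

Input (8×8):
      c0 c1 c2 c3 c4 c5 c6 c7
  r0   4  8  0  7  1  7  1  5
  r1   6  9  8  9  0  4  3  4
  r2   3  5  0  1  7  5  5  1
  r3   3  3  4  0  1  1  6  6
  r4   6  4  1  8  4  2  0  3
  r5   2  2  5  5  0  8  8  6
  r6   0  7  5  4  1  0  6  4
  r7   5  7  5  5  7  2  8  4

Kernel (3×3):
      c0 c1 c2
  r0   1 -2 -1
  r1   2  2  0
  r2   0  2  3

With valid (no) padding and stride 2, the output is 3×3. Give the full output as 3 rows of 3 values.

28 42 19
16 27 0
34 12 34

Output[0,0]: The receptive field on the input at this output position is [4 8 0 / 6 9 8 / 3 5 0]. Elementwise product with the kernel and sum: 4·1 + 8·-2 + 0·-1 + 6·2 + 9·2 + 5·2 + 0·3.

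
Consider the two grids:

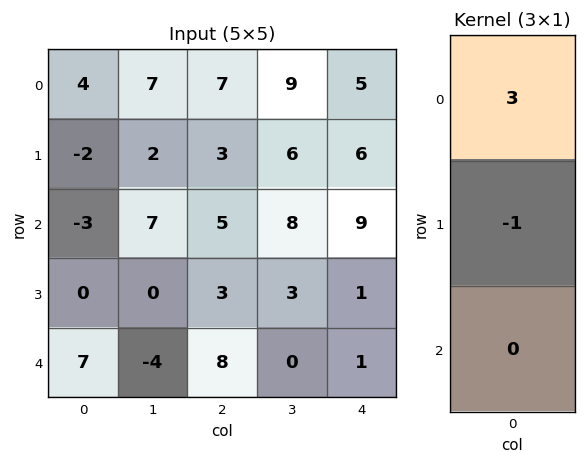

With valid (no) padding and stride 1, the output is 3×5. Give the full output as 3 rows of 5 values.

14 19 18 21 9
-3 -1 4 10 9
-9 21 12 21 26

Output[0,0]: The receptive field on the input at this output position is [4 / -2 / -3]. Elementwise product with the kernel and sum: 4·3 + -2·-1.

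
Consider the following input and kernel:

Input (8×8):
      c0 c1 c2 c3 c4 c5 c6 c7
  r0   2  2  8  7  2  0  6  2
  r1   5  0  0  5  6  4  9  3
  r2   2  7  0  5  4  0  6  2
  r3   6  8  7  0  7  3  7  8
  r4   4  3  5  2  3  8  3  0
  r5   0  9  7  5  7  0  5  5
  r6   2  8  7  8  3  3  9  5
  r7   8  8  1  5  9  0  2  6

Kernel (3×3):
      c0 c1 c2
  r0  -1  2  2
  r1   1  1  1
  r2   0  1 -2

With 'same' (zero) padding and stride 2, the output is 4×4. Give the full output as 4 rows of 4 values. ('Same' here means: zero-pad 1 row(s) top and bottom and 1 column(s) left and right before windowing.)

Output[0,0]: The receptive field on the zero-padded input at this output position is [0 0 0 / 0 2 2 / 0 5 0]. Elementwise product with the kernel and sum: 0·-1 + 0·2 + 0·2 + 0·1 + 2·1 + 2·1 + 5·1 + 0·-2.

9 7 7 11
9 29 25 19
17 13 40 33
20 29 32 27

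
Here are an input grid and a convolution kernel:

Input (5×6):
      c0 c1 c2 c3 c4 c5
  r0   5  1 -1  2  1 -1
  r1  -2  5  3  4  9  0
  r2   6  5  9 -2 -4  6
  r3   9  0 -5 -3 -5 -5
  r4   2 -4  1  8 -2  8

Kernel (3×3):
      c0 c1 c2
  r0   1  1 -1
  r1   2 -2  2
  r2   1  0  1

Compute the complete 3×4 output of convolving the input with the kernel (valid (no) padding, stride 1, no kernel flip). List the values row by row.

14 13 21 -2
24 -11 2 21
13 24 -4 -2

Output[0,0]: The receptive field on the input at this output position is [5 1 -1 / -2 5 3 / 6 5 9]. Elementwise product with the kernel and sum: 5·1 + 1·1 + -1·-1 + -2·2 + 5·-2 + 3·2 + 6·1 + 9·1.
Output[0,1]: The receptive field on the input at this output position is [1 -1 2 / 5 3 4 / 5 9 -2]. Elementwise product with the kernel and sum: 1·1 + -1·1 + 2·-1 + 5·2 + 3·-2 + 4·2 + 5·1 + -2·1.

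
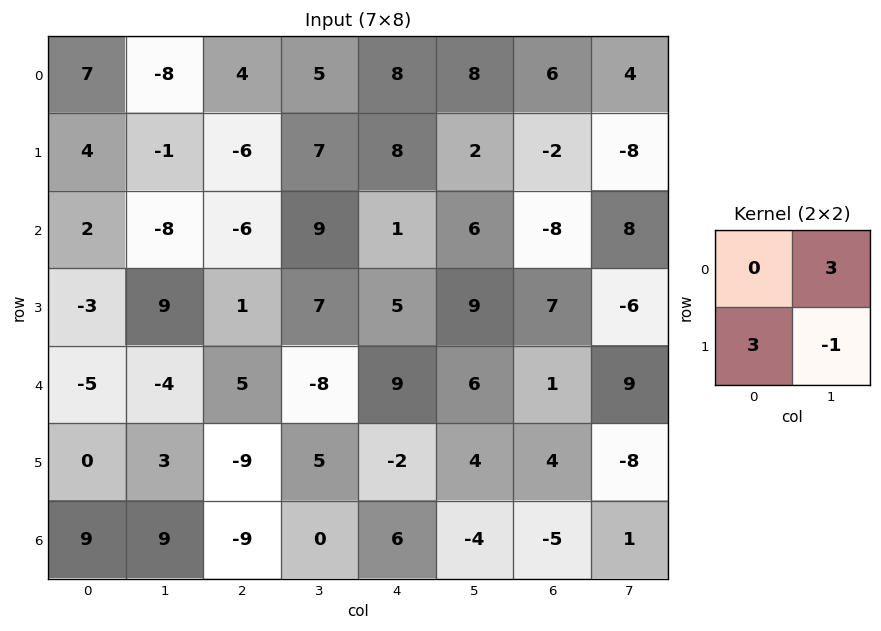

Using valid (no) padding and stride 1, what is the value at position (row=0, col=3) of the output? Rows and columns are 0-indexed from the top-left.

The receptive field on the input at this output position is [5 8 / 7 8]. Elementwise product with the kernel and sum: 8·3 + 7·3 + 8·-1.

37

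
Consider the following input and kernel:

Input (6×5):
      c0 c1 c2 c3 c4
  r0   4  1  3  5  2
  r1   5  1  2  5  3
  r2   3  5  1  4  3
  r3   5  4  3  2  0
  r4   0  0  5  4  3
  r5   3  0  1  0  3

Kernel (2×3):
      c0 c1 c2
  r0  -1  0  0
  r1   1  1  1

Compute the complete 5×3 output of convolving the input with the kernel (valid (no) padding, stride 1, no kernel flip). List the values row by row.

Output[0,0]: The receptive field on the input at this output position is [4 1 3 / 5 1 2]. Elementwise product with the kernel and sum: 4·-1 + 5·1 + 1·1 + 2·1.

4 7 7
4 9 6
9 4 4
0 5 9
4 1 -1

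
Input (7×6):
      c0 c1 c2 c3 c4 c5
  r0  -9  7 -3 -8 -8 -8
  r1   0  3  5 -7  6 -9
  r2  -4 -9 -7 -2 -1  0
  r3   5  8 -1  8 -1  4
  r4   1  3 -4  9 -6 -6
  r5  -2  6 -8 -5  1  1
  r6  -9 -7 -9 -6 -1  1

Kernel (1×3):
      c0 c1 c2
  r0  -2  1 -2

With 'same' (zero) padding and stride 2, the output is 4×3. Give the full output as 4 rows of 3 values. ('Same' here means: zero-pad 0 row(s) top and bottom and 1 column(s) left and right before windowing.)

-23 -1 24
14 15 3
-5 -28 -12
5 17 9

Output[0,0]: The receptive field on the zero-padded input at this output position is [0 -9 7]. Elementwise product with the kernel and sum: 0·-2 + -9·1 + 7·-2.
Output[0,1]: The receptive field on the zero-padded input at this output position is [7 -3 -8]. Elementwise product with the kernel and sum: 7·-2 + -3·1 + -8·-2.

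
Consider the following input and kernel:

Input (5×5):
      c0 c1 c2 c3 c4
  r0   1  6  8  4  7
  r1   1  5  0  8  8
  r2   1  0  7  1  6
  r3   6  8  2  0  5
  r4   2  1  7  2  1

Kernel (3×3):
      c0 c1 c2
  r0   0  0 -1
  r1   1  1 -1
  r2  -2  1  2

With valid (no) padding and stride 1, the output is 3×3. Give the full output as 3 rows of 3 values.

10 2 -8
-6 -16 0
16 18 -19

Output[0,0]: The receptive field on the input at this output position is [1 6 8 / 1 5 0 / 1 0 7]. Elementwise product with the kernel and sum: 8·-1 + 1·1 + 5·1 + 0·-1 + 1·-2 + 0·1 + 7·2.
Output[0,1]: The receptive field on the input at this output position is [6 8 4 / 5 0 8 / 0 7 1]. Elementwise product with the kernel and sum: 4·-1 + 5·1 + 0·1 + 8·-1 + 0·-2 + 7·1 + 1·2.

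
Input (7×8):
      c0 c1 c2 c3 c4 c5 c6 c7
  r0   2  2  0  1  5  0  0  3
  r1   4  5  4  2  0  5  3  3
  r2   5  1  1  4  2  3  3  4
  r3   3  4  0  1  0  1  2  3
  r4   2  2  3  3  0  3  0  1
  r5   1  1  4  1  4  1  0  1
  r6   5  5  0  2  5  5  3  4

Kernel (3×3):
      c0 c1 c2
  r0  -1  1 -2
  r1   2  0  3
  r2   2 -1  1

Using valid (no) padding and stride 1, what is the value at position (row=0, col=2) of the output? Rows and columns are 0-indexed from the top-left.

The receptive field on the input at this output position is [0 1 5 / 4 2 0 / 1 4 2]. Elementwise product with the kernel and sum: 0·-1 + 1·1 + 5·-2 + 4·2 + 0·3 + 1·2 + 4·-1 + 2·1.

-1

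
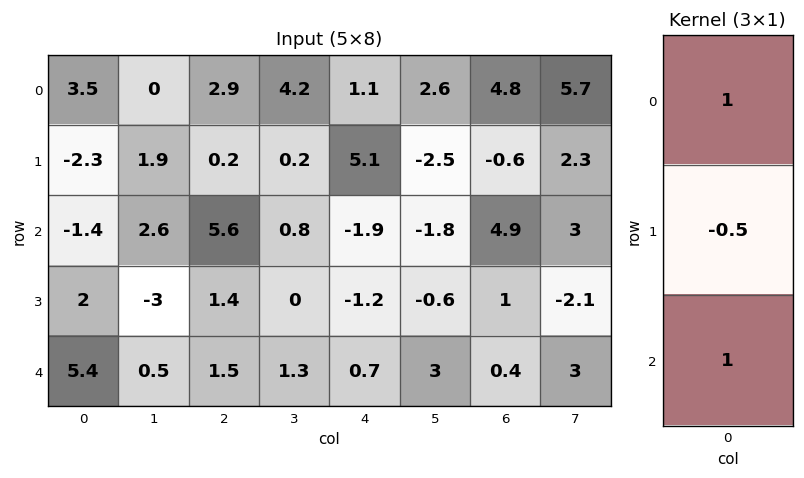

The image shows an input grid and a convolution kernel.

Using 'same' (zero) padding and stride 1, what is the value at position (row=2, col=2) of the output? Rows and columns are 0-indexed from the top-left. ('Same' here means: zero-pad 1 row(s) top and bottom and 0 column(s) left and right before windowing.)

-1.2

The receptive field on the zero-padded input at this output position is [0.2 / 5.6 / 1.4]. Elementwise product with the kernel and sum: 0.2·1 + 5.6·-0.5 + 1.4·1.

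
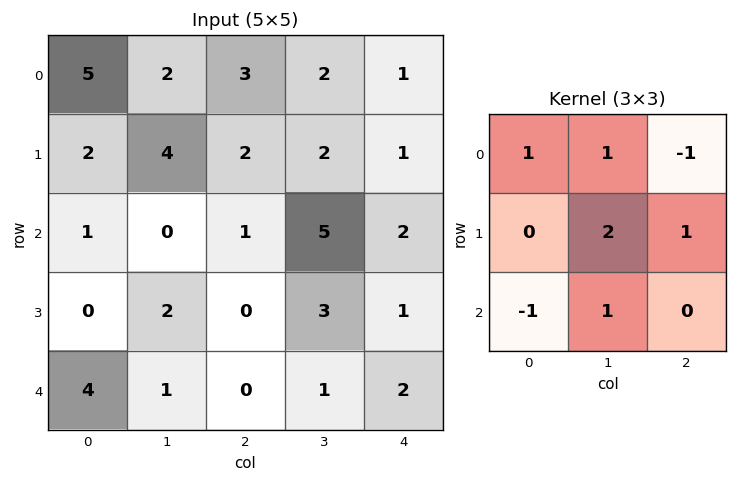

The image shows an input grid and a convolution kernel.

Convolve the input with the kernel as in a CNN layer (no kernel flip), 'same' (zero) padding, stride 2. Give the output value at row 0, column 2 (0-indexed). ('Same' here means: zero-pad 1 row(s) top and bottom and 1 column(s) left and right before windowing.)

The receptive field on the zero-padded input at this output position is [0 0 0 / 2 1 0 / 2 1 0]. Elementwise product with the kernel and sum: 0·1 + 0·1 + 0·-1 + 1·2 + 0·1 + 2·-1 + 1·1.

1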